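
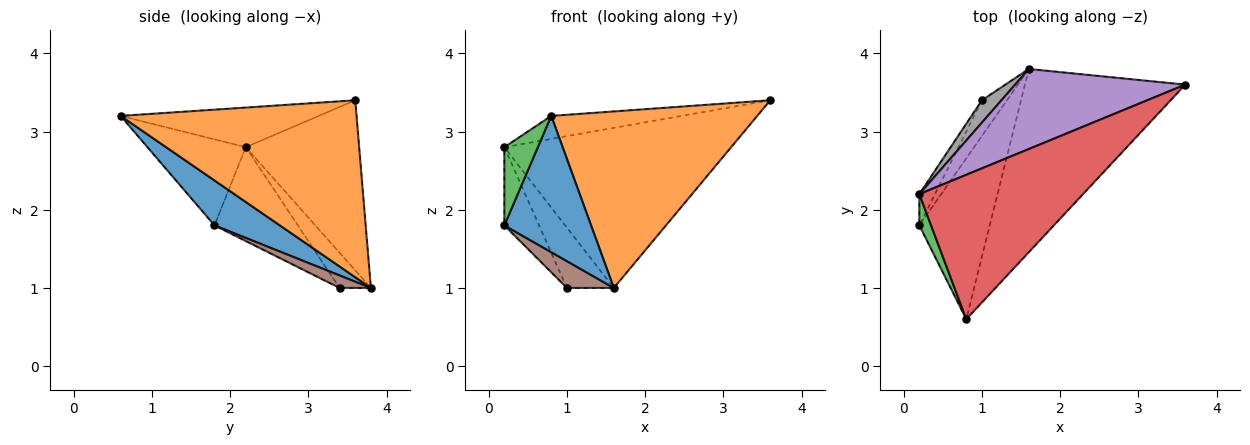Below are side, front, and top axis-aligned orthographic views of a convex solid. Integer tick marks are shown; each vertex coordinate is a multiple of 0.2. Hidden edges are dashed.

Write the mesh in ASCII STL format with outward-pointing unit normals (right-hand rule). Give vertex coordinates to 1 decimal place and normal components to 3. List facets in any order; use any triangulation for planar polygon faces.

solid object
 facet normal 0.438 -0.581 -0.686
  outer loop
   vertex 1.6 3.8 1.0
   vertex 0.8 0.6 3.2
   vertex 0.2 1.8 1.8
  endloop
 endfacet
 facet normal 0.622 -0.543 -0.564
  outer loop
   vertex 1.6 3.8 1.0
   vertex 3.6 3.6 3.4
   vertex 0.8 0.6 3.2
  endloop
 endfacet
 facet normal -0.939 -0.320 0.128
  outer loop
   vertex 0.2 2.2 2.8
   vertex 0.2 1.8 1.8
   vertex 0.8 0.6 3.2
  endloop
 endfacet
 facet normal -0.232 0.153 0.961
  outer loop
   vertex 0.2 2.2 2.8
   vertex 0.8 0.6 3.2
   vertex 3.6 3.6 3.4
  endloop
 endfacet
 facet normal -0.408 0.816 0.408
  outer loop
   vertex 0.2 2.2 2.8
   vertex 3.6 3.6 3.4
   vertex 1.6 3.8 1.0
  endloop
 endfacet
 facet normal 0.371 -0.557 -0.743
  outer loop
   vertex 1.0 3.4 1.0
   vertex 1.6 3.8 1.0
   vertex 0.2 1.8 1.8
  endloop
 endfacet
 facet normal -0.912 0.380 -0.152
  outer loop
   vertex 1.0 3.4 1.0
   vertex 0.2 1.8 1.8
   vertex 0.2 2.2 2.8
  endloop
 endfacet
 facet normal -0.530 0.795 0.295
  outer loop
   vertex 1.0 3.4 1.0
   vertex 0.2 2.2 2.8
   vertex 1.6 3.8 1.0
  endloop
 endfacet
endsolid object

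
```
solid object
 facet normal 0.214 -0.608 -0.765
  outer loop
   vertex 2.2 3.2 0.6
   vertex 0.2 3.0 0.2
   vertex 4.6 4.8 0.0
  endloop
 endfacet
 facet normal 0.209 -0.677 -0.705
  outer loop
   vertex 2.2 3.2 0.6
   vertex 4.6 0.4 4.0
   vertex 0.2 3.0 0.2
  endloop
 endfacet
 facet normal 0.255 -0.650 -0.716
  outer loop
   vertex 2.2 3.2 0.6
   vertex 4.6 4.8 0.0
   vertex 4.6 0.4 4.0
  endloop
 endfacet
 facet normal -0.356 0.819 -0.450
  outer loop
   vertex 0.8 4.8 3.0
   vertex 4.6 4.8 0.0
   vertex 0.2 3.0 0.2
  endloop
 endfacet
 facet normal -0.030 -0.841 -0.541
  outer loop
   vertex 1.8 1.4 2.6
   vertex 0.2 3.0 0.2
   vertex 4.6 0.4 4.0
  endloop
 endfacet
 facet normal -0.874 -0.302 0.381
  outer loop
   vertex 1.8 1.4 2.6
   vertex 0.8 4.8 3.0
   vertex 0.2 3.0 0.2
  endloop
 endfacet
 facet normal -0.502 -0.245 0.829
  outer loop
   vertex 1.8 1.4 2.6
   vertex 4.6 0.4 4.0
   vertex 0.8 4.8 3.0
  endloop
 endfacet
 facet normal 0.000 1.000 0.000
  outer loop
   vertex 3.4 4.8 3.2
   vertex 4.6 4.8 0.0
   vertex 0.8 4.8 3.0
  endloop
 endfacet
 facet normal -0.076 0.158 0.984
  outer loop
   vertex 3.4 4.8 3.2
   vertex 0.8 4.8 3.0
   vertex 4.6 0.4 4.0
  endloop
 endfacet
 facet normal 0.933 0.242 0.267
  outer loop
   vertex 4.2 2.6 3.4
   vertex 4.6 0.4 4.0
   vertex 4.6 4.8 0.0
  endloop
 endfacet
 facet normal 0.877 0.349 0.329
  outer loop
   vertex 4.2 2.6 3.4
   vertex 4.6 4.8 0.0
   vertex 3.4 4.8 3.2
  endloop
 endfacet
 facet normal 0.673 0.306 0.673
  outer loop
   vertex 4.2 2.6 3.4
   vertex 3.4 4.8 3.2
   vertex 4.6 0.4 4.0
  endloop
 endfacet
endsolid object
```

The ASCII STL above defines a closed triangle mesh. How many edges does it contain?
18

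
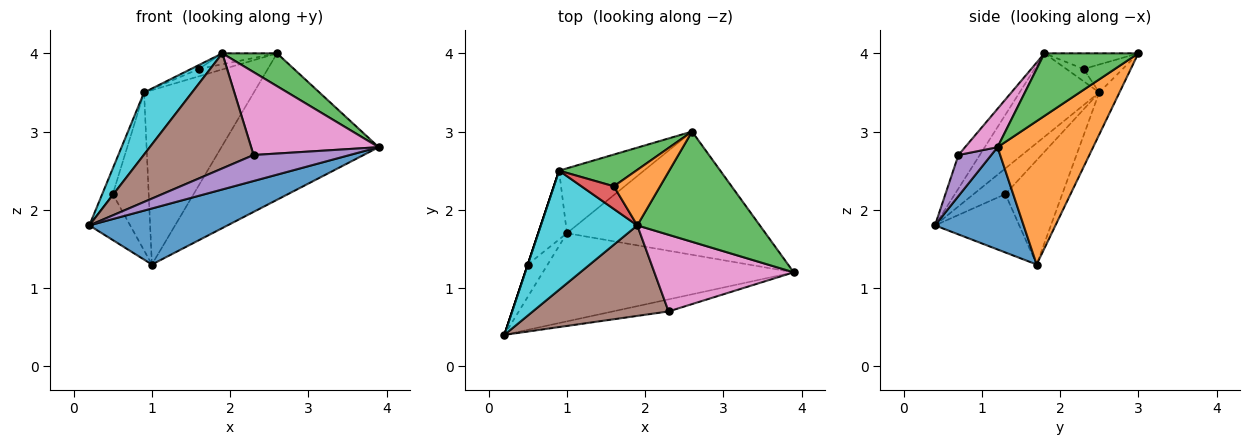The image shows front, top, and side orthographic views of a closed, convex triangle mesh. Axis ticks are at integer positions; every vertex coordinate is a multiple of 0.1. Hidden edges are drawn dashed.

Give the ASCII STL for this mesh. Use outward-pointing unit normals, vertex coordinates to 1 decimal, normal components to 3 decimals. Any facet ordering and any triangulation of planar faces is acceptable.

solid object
 facet normal 0.325 -0.507 -0.798
  outer loop
   vertex 1.0 1.7 1.3
   vertex 3.9 1.2 2.8
   vertex 0.2 0.4 1.8
  endloop
 endfacet
 facet normal 0.422 0.694 -0.584
  outer loop
   vertex 1.0 1.7 1.3
   vertex 2.6 3.0 4.0
   vertex 3.9 1.2 2.8
  endloop
 endfacet
 facet normal 0.440 -0.256 0.861
  outer loop
   vertex 1.9 1.8 4.0
   vertex 3.9 1.2 2.8
   vertex 2.6 3.0 4.0
  endloop
 endfacet
 facet normal -0.860 0.417 -0.293
  outer loop
   vertex 0.5 1.3 2.2
   vertex 1.0 1.7 1.3
   vertex 0.2 0.4 1.8
  endloop
 endfacet
 facet normal 0.296 -0.867 -0.402
  outer loop
   vertex 2.3 0.7 2.7
   vertex 0.2 0.4 1.8
   vertex 3.9 1.2 2.8
  endloop
 endfacet
 facet normal -0.151 -0.777 0.611
  outer loop
   vertex 2.3 0.7 2.7
   vertex 1.9 1.8 4.0
   vertex 0.2 0.4 1.8
  endloop
 endfacet
 facet normal 0.184 -0.722 0.667
  outer loop
   vertex 2.3 0.7 2.7
   vertex 3.9 1.2 2.8
   vertex 1.9 1.8 4.0
  endloop
 endfacet
 facet normal -0.171 0.924 -0.344
  outer loop
   vertex 0.9 2.5 3.5
   vertex 2.6 3.0 4.0
   vertex 1.0 1.7 1.3
  endloop
 endfacet
 facet normal -0.824 0.520 -0.227
  outer loop
   vertex 0.9 2.5 3.5
   vertex 1.0 1.7 1.3
   vertex 0.5 1.3 2.2
  endloop
 endfacet
 facet normal -0.609 -0.367 0.704
  outer loop
   vertex 0.9 2.5 3.5
   vertex 0.2 0.4 1.8
   vertex 1.9 1.8 4.0
  endloop
 endfacet
 facet normal -0.949 0.316 0.000
  outer loop
   vertex 0.9 2.5 3.5
   vertex 0.5 1.3 2.2
   vertex 0.2 0.4 1.8
  endloop
 endfacet
 facet normal -0.315 0.184 0.931
  outer loop
   vertex 1.6 2.3 3.8
   vertex 1.9 1.8 4.0
   vertex 2.6 3.0 4.0
  endloop
 endfacet
 facet normal -0.333 0.213 0.919
  outer loop
   vertex 1.6 2.3 3.8
   vertex 2.6 3.0 4.0
   vertex 0.9 2.5 3.5
  endloop
 endfacet
 facet normal -0.350 0.159 0.923
  outer loop
   vertex 1.6 2.3 3.8
   vertex 0.9 2.5 3.5
   vertex 1.9 1.8 4.0
  endloop
 endfacet
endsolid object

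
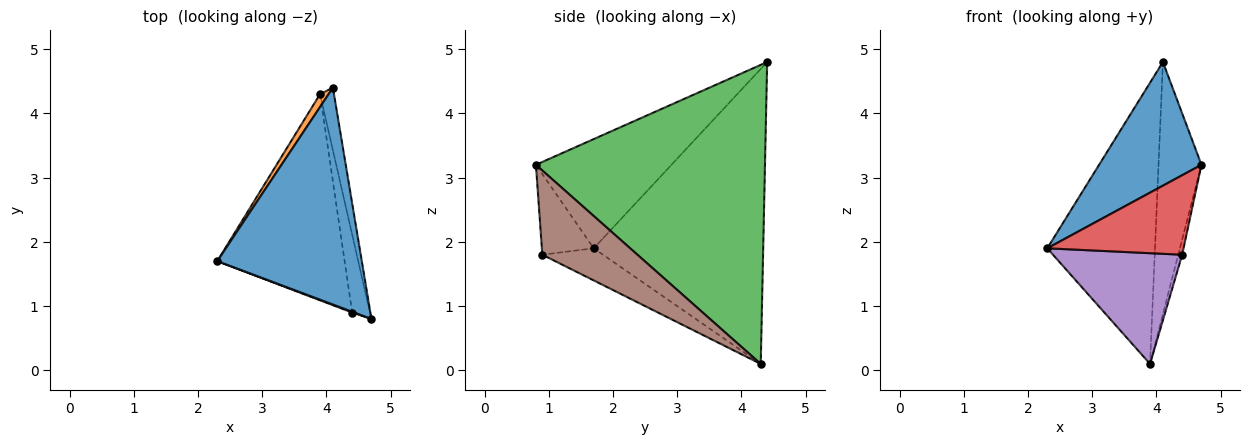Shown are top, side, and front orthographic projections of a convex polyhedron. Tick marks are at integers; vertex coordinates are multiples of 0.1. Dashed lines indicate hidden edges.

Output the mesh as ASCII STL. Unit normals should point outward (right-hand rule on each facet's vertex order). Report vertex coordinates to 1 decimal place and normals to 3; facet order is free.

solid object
 facet normal -0.549 -0.414 0.726
  outer loop
   vertex 4.1 4.4 4.8
   vertex 2.3 1.7 1.9
   vertex 4.7 0.8 3.2
  endloop
 endfacet
 facet normal -0.844 0.536 0.024
  outer loop
   vertex 3.9 4.3 0.1
   vertex 2.3 1.7 1.9
   vertex 4.1 4.4 4.8
  endloop
 endfacet
 facet normal 0.982 0.184 -0.046
  outer loop
   vertex 3.9 4.3 0.1
   vertex 4.1 4.4 4.8
   vertex 4.7 0.8 3.2
  endloop
 endfacet
 facet normal -0.356 -0.935 0.009
  outer loop
   vertex 4.4 0.9 1.8
   vertex 4.7 0.8 3.2
   vertex 2.3 1.7 1.9
  endloop
 endfacet
 facet normal -0.217 -0.462 -0.860
  outer loop
   vertex 4.4 0.9 1.8
   vertex 2.3 1.7 1.9
   vertex 3.9 4.3 0.1
  endloop
 endfacet
 facet normal 0.978 0.040 -0.207
  outer loop
   vertex 4.4 0.9 1.8
   vertex 3.9 4.3 0.1
   vertex 4.7 0.8 3.2
  endloop
 endfacet
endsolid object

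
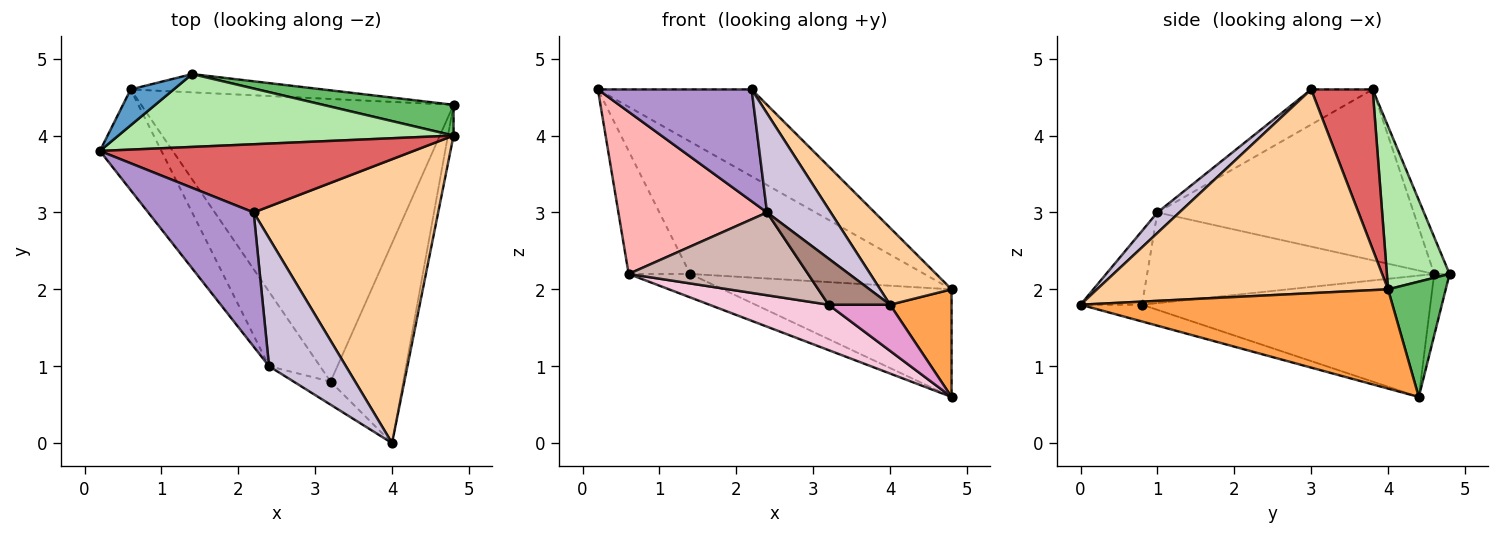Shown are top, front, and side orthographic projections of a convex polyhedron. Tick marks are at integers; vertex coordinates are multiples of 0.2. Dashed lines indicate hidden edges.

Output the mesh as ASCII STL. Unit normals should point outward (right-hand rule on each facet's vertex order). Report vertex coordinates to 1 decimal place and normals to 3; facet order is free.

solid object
 facet normal -0.233 0.933 0.272
  outer loop
   vertex 0.6 4.6 2.2
   vertex 0.2 3.8 4.6
   vertex 1.4 4.8 2.2
  endloop
 endfacet
 facet normal -0.193 0.773 -0.604
  outer loop
   vertex 0.6 4.6 2.2
   vertex 1.4 4.8 2.2
   vertex 4.8 4.4 0.6
  endloop
 endfacet
 facet normal 0.980 -0.193 -0.055
  outer loop
   vertex 4.8 4.0 2.0
   vertex 4.0 0.0 1.8
   vertex 4.8 4.4 0.6
  endloop
 endfacet
 facet normal 0.729 -0.179 0.660
  outer loop
   vertex 4.8 4.0 2.0
   vertex 2.2 3.0 4.6
   vertex 4.0 0.0 1.8
  endloop
 endfacet
 facet normal 0.236 0.934 0.267
  outer loop
   vertex 4.8 4.0 2.0
   vertex 4.8 4.4 0.6
   vertex 1.4 4.8 2.2
  endloop
 endfacet
 facet normal 0.228 0.853 0.470
  outer loop
   vertex 4.8 4.0 2.0
   vertex 1.4 4.8 2.2
   vertex 0.2 3.8 4.6
  endloop
 endfacet
 facet normal 0.300 0.750 0.589
  outer loop
   vertex 4.8 4.0 2.0
   vertex 0.2 3.8 4.6
   vertex 2.2 3.0 4.6
  endloop
 endfacet
 facet normal -0.826 -0.479 -0.297
  outer loop
   vertex 2.4 1.0 3.0
   vertex 0.2 3.8 4.6
   vertex 0.6 4.6 2.2
  endloop
 endfacet
 facet normal -0.248 -0.620 0.744
  outer loop
   vertex 2.4 1.0 3.0
   vertex 2.2 3.0 4.6
   vertex 0.2 3.8 4.6
  endloop
 endfacet
 facet normal 0.206 -0.599 0.774
  outer loop
   vertex 2.4 1.0 3.0
   vertex 4.0 0.0 1.8
   vertex 2.2 3.0 4.6
  endloop
 endfacet
 facet normal -0.667 -0.667 -0.333
  outer loop
   vertex 3.2 0.8 1.8
   vertex 4.0 0.0 1.8
   vertex 2.4 1.0 3.0
  endloop
 endfacet
 facet normal -0.765 -0.478 -0.431
  outer loop
   vertex 3.2 0.8 1.8
   vertex 2.4 1.0 3.0
   vertex 0.6 4.6 2.2
  endloop
 endfacet
 facet normal -0.219 -0.219 -0.951
  outer loop
   vertex 3.2 0.8 1.8
   vertex 4.8 4.4 0.6
   vertex 4.0 0.0 1.8
  endloop
 endfacet
 facet normal -0.358 -0.148 -0.922
  outer loop
   vertex 3.2 0.8 1.8
   vertex 0.6 4.6 2.2
   vertex 4.8 4.4 0.6
  endloop
 endfacet
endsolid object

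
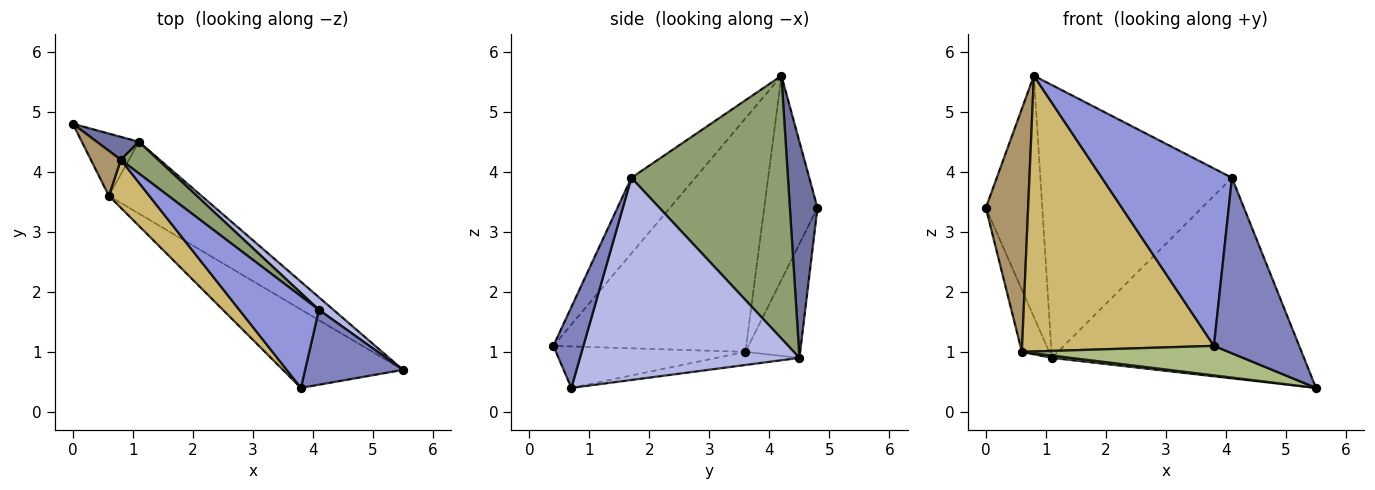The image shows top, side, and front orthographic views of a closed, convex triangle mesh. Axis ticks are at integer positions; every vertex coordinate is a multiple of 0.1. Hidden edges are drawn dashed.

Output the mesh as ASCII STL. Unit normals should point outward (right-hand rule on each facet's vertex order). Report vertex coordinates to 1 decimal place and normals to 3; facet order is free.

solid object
 facet normal 0.437 0.895 0.085
  outer loop
   vertex 1.1 4.5 0.9
   vertex 0.0 4.8 3.4
   vertex 0.8 4.2 5.6
  endloop
 endfacet
 facet normal 0.308 -0.875 0.373
  outer loop
   vertex 4.1 1.7 3.9
   vertex 3.8 0.4 1.1
   vertex 5.5 0.7 0.4
  endloop
 endfacet
 facet normal -0.400 -0.814 0.421
  outer loop
   vertex 4.1 1.7 3.9
   vertex 0.8 4.2 5.6
   vertex 3.8 0.4 1.1
  endloop
 endfacet
 facet normal 0.656 0.753 0.047
  outer loop
   vertex 4.1 1.7 3.9
   vertex 5.5 0.7 0.4
   vertex 1.1 4.5 0.9
  endloop
 endfacet
 facet normal 0.630 0.771 0.089
  outer loop
   vertex 4.1 1.7 3.9
   vertex 1.1 4.5 0.9
   vertex 0.8 4.2 5.6
  endloop
 endfacet
 facet normal -0.308 -0.335 -0.891
  outer loop
   vertex 0.6 3.6 1.0
   vertex 5.5 0.7 0.4
   vertex 3.8 0.4 1.1
  endloop
 endfacet
 facet normal -0.140 -0.032 -0.990
  outer loop
   vertex 0.6 3.6 1.0
   vertex 1.1 4.5 0.9
   vertex 5.5 0.7 0.4
  endloop
 endfacet
 facet normal -0.816 0.408 -0.408
  outer loop
   vertex 0.6 3.6 1.0
   vertex 0.0 4.8 3.4
   vertex 1.1 4.5 0.9
  endloop
 endfacet
 facet normal -0.778 -0.618 0.114
  outer loop
   vertex 0.6 3.6 1.0
   vertex 0.8 4.2 5.6
   vertex 0.0 4.8 3.4
  endloop
 endfacet
 facet normal -0.704 -0.700 0.122
  outer loop
   vertex 0.6 3.6 1.0
   vertex 3.8 0.4 1.1
   vertex 0.8 4.2 5.6
  endloop
 endfacet
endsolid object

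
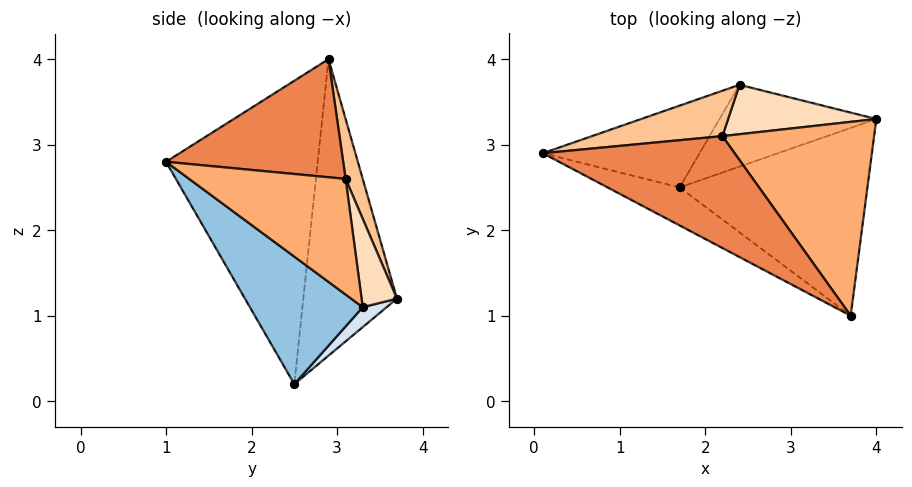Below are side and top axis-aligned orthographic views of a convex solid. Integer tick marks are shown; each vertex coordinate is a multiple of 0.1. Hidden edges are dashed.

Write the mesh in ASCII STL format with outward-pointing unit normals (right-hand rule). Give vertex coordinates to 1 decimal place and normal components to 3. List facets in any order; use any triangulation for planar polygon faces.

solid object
 facet normal -0.494 -0.862 -0.117
  outer loop
   vertex 1.7 2.5 0.2
   vertex 3.7 1.0 2.8
   vertex 0.1 2.9 4.0
  endloop
 endfacet
 facet normal 0.464 -0.565 -0.683
  outer loop
   vertex 1.7 2.5 0.2
   vertex 4.0 3.3 1.1
   vertex 3.7 1.0 2.8
  endloop
 endfacet
 facet normal -0.655 0.671 -0.347
  outer loop
   vertex 2.4 3.7 1.2
   vertex 1.7 2.5 0.2
   vertex 0.1 2.9 4.0
  endloop
 endfacet
 facet normal 0.101 0.602 -0.792
  outer loop
   vertex 2.4 3.7 1.2
   vertex 4.0 3.3 1.1
   vertex 1.7 2.5 0.2
  endloop
 endfacet
 facet normal 0.477 0.415 0.775
  outer loop
   vertex 2.2 3.1 2.6
   vertex 0.1 2.9 4.0
   vertex 3.7 1.0 2.8
  endloop
 endfacet
 facet normal 0.540 0.453 0.709
  outer loop
   vertex 2.2 3.1 2.6
   vertex 3.7 1.0 2.8
   vertex 4.0 3.3 1.1
  endloop
 endfacet
 facet normal 0.188 0.893 0.409
  outer loop
   vertex 2.2 3.1 2.6
   vertex 2.4 3.7 1.2
   vertex 0.1 2.9 4.0
  endloop
 endfacet
 facet normal 0.245 0.878 0.411
  outer loop
   vertex 2.2 3.1 2.6
   vertex 4.0 3.3 1.1
   vertex 2.4 3.7 1.2
  endloop
 endfacet
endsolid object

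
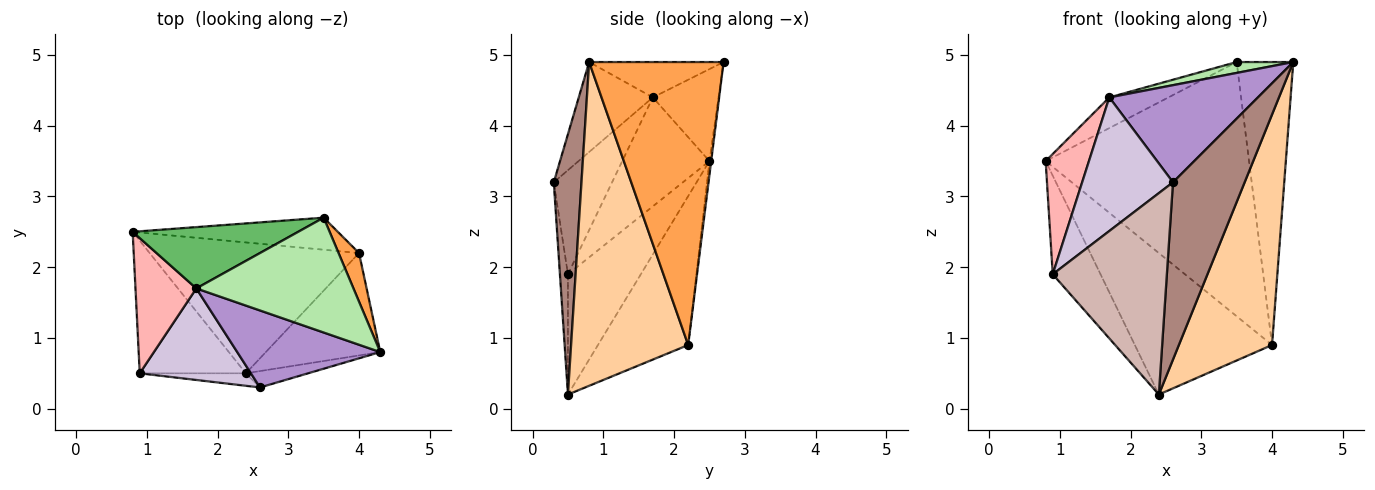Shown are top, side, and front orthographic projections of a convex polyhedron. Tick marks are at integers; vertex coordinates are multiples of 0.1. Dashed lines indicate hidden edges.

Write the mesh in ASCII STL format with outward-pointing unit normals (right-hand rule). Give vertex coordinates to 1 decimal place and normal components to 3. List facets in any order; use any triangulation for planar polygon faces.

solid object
 facet normal -0.009 0.992 -0.125
  outer loop
   vertex 4.0 2.2 0.9
   vertex 0.8 2.5 3.5
   vertex 3.5 2.7 4.9
  endloop
 endfacet
 facet normal -0.435 0.661 -0.611
  outer loop
   vertex 4.0 2.2 0.9
   vertex 2.4 0.5 0.2
   vertex 0.8 2.5 3.5
  endloop
 endfacet
 facet normal 0.920 0.387 0.067
  outer loop
   vertex 4.0 2.2 0.9
   vertex 3.5 2.7 4.9
   vertex 4.3 0.8 4.9
  endloop
 endfacet
 facet normal 0.754 -0.600 -0.267
  outer loop
   vertex 4.0 2.2 0.9
   vertex 4.3 0.8 4.9
   vertex 2.4 0.5 0.2
  endloop
 endfacet
 facet normal -0.445 0.400 0.801
  outer loop
   vertex 1.7 1.7 4.4
   vertex 3.5 2.7 4.9
   vertex 0.8 2.5 3.5
  endloop
 endfacet
 facet normal -0.219 -0.092 0.971
  outer loop
   vertex 1.7 1.7 4.4
   vertex 4.3 0.8 4.9
   vertex 3.5 2.7 4.9
  endloop
 endfacet
 facet normal -0.673 0.441 -0.594
  outer loop
   vertex 0.9 0.5 1.9
   vertex 0.8 2.5 3.5
   vertex 2.4 0.5 0.2
  endloop
 endfacet
 facet normal -0.801 -0.398 0.447
  outer loop
   vertex 0.9 0.5 1.9
   vertex 1.7 1.7 4.4
   vertex 0.8 2.5 3.5
  endloop
 endfacet
 facet normal -0.364 -0.730 0.579
  outer loop
   vertex 2.6 0.3 3.2
   vertex 4.3 0.8 4.9
   vertex 1.7 1.7 4.4
  endloop
 endfacet
 facet normal -0.468 -0.729 0.500
  outer loop
   vertex 2.6 0.3 3.2
   vertex 1.7 1.7 4.4
   vertex 0.9 0.5 1.9
  endloop
 endfacet
 facet normal 0.359 -0.929 -0.086
  outer loop
   vertex 2.6 0.3 3.2
   vertex 2.4 0.5 0.2
   vertex 4.3 0.8 4.9
  endloop
 endfacet
 facet normal -0.070 -0.996 -0.062
  outer loop
   vertex 2.6 0.3 3.2
   vertex 0.9 0.5 1.9
   vertex 2.4 0.5 0.2
  endloop
 endfacet
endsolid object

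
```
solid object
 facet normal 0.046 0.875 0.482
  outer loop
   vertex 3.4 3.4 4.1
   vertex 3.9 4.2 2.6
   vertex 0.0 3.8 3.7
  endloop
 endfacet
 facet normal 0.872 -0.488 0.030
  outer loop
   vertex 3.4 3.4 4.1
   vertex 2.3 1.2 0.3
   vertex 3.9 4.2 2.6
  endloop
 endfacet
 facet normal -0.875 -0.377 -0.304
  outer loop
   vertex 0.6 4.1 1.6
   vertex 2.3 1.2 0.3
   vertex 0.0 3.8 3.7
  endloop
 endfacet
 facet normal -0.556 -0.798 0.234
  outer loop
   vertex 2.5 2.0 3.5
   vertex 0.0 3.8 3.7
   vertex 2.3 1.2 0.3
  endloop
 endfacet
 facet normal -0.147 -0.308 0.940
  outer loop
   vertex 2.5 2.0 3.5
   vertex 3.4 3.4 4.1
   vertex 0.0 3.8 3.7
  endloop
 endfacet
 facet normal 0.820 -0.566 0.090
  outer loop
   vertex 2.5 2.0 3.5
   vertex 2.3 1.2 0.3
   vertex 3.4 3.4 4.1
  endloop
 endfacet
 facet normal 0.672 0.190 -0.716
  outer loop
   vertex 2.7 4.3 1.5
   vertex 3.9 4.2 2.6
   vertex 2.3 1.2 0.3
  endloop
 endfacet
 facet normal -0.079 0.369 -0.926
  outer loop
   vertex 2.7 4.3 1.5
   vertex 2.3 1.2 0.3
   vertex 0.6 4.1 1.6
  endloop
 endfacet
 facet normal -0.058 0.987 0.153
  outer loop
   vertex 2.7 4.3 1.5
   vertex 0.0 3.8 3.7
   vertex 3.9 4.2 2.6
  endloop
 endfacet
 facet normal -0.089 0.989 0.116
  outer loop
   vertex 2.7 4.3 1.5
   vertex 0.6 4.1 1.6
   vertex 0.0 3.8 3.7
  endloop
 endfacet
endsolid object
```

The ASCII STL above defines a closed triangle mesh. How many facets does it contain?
10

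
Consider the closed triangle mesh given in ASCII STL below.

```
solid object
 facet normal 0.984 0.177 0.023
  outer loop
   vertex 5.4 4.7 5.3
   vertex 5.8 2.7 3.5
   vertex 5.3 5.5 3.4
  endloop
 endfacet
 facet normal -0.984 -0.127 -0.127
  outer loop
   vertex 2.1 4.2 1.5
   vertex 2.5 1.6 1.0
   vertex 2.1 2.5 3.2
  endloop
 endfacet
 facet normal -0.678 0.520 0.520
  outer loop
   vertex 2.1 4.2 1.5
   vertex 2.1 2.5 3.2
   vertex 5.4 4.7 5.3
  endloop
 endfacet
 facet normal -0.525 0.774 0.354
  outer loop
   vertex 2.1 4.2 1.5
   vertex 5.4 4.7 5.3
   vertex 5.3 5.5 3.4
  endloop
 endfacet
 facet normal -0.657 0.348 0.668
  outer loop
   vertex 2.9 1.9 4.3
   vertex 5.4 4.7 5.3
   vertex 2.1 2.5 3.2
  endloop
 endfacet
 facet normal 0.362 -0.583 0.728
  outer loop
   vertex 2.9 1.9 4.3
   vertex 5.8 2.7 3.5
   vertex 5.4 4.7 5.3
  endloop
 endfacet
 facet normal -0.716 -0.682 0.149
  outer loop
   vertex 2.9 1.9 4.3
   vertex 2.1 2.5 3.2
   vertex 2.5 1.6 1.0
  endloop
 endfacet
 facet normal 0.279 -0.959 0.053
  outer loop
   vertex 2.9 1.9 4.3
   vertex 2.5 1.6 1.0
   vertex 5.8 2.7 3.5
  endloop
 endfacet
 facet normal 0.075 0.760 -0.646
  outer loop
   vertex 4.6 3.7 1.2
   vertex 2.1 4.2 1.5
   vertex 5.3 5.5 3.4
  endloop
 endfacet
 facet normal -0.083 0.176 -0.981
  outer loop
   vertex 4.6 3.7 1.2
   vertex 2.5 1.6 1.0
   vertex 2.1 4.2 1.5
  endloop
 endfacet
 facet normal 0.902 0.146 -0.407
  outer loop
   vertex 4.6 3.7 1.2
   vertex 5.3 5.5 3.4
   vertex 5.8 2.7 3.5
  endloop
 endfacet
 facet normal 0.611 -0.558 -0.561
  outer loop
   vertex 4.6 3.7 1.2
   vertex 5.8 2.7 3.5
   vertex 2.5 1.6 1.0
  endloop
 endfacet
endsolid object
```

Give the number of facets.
12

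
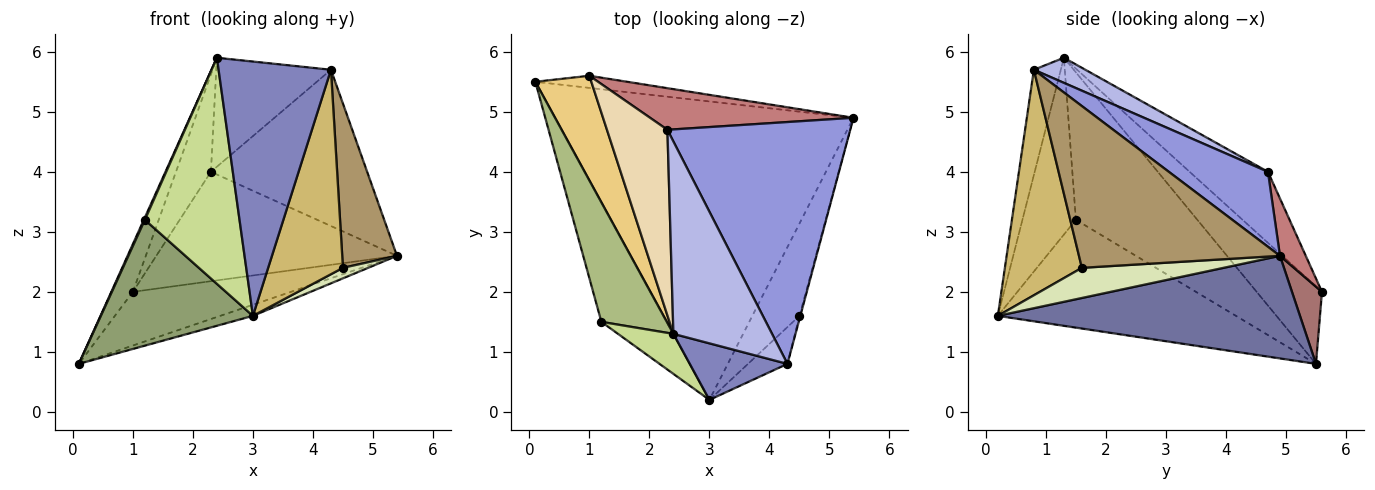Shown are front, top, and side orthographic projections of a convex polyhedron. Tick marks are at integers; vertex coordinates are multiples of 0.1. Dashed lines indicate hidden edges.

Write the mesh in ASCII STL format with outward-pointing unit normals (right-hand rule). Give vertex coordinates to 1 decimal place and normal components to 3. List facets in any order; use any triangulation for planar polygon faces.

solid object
 facet normal 0.325 0.035 -0.945
  outer loop
   vertex 3.0 0.2 1.6
   vertex 0.1 5.5 0.8
   vertex 5.4 4.9 2.6
  endloop
 endfacet
 facet normal -0.228 -0.950 0.211
  outer loop
   vertex 4.3 0.8 5.7
   vertex 2.4 1.3 5.9
   vertex 3.0 0.2 1.6
  endloop
 endfacet
 facet normal 0.326 0.513 0.794
  outer loop
   vertex 2.3 4.7 4.0
   vertex 4.3 0.8 5.7
   vertex 5.4 4.9 2.6
  endloop
 endfacet
 facet normal 0.216 0.481 0.850
  outer loop
   vertex 2.3 4.7 4.0
   vertex 2.4 1.3 5.9
   vertex 4.3 0.8 5.7
  endloop
 endfacet
 facet normal -0.751 -0.479 -0.455
  outer loop
   vertex 1.2 1.5 3.2
   vertex 0.1 5.5 0.8
   vertex 3.0 0.2 1.6
  endloop
 endfacet
 facet normal -0.914 -0.008 0.406
  outer loop
   vertex 1.2 1.5 3.2
   vertex 2.4 1.3 5.9
   vertex 0.1 5.5 0.8
  endloop
 endfacet
 facet normal -0.486 -0.861 0.152
  outer loop
   vertex 1.2 1.5 3.2
   vertex 3.0 0.2 1.6
   vertex 2.4 1.3 5.9
  endloop
 endfacet
 facet normal 0.536 -0.095 -0.839
  outer loop
   vertex 4.5 1.6 2.4
   vertex 3.0 0.2 1.6
   vertex 5.4 4.9 2.6
  endloop
 endfacet
 facet normal 0.965 -0.263 -0.005
  outer loop
   vertex 4.5 1.6 2.4
   vertex 5.4 4.9 2.6
   vertex 4.3 0.8 5.7
  endloop
 endfacet
 facet normal 0.712 -0.691 -0.124
  outer loop
   vertex 4.5 1.6 2.4
   vertex 4.3 0.8 5.7
   vertex 3.0 0.2 1.6
  endloop
 endfacet
 facet normal -0.783 0.258 0.566
  outer loop
   vertex 1.0 5.6 2.0
   vertex 0.1 5.5 0.8
   vertex 2.4 1.3 5.9
  endloop
 endfacet
 facet normal -0.721 0.322 0.614
  outer loop
   vertex 1.0 5.6 2.0
   vertex 2.4 1.3 5.9
   vertex 2.3 4.7 4.0
  endloop
 endfacet
 facet normal 0.182 0.959 -0.217
  outer loop
   vertex 1.0 5.6 2.0
   vertex 5.4 4.9 2.6
   vertex 0.1 5.5 0.8
  endloop
 endfacet
 facet normal 0.100 0.930 0.354
  outer loop
   vertex 1.0 5.6 2.0
   vertex 2.3 4.7 4.0
   vertex 5.4 4.9 2.6
  endloop
 endfacet
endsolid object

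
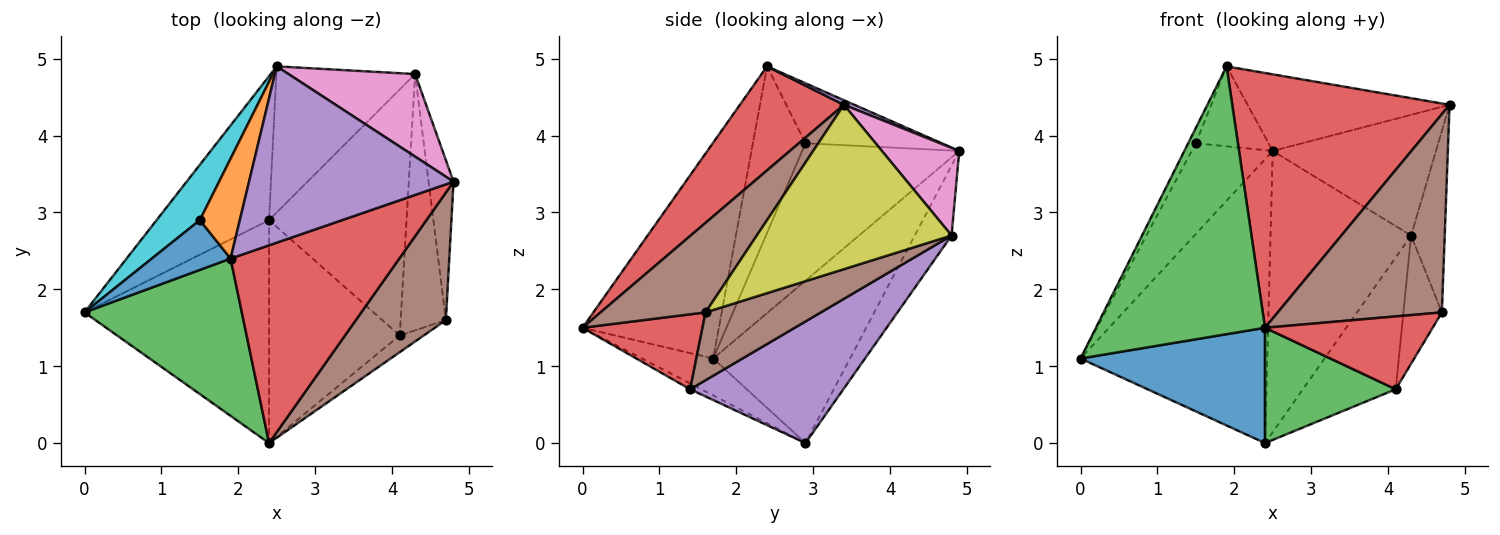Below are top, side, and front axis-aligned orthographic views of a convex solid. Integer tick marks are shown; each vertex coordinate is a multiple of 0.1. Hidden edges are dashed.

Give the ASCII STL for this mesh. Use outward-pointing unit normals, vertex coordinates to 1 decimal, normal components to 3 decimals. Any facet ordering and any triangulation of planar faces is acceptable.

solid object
 facet normal -0.175 -0.452 -0.875
  outer loop
   vertex 2.4 2.9 0.0
   vertex 2.4 0.0 1.5
   vertex 0.0 1.7 1.1
  endloop
 endfacet
 facet normal -0.547 0.747 -0.379
  outer loop
   vertex 2.5 4.9 3.8
   vertex 2.4 2.9 0.0
   vertex 0.0 1.7 1.1
  endloop
 endfacet
 facet normal -0.571 -0.708 0.416
  outer loop
   vertex 1.9 2.4 4.9
   vertex 0.0 1.7 1.1
   vertex 2.4 0.0 1.5
  endloop
 endfacet
 facet normal 0.354 -0.739 0.574
  outer loop
   vertex 1.9 2.4 4.9
   vertex 2.4 0.0 1.5
   vertex 4.8 3.4 4.4
  endloop
 endfacet
 facet normal 0.021 0.398 0.917
  outer loop
   vertex 1.9 2.4 4.9
   vertex 4.8 3.4 4.4
   vertex 2.5 4.9 3.8
  endloop
 endfacet
 facet normal 0.474 -0.741 0.476
  outer loop
   vertex 4.7 1.6 1.7
   vertex 4.8 3.4 4.4
   vertex 2.4 0.0 1.5
  endloop
 endfacet
 facet normal 0.364 0.769 0.526
  outer loop
   vertex 4.3 4.8 2.7
   vertex 2.5 4.9 3.8
   vertex 4.8 3.4 4.4
  endloop
 endfacet
 facet normal -0.226 0.864 -0.449
  outer loop
   vertex 4.3 4.8 2.7
   vertex 2.4 2.9 0.0
   vertex 2.5 4.9 3.8
  endloop
 endfacet
 facet normal 0.975 0.168 -0.148
  outer loop
   vertex 4.3 4.8 2.7
   vertex 4.8 3.4 4.4
   vertex 4.7 1.6 1.7
  endloop
 endfacet
 facet normal -0.856 0.441 0.269
  outer loop
   vertex 1.5 2.9 3.9
   vertex 2.5 4.9 3.8
   vertex 0.0 1.7 1.1
  endloop
 endfacet
 facet normal -0.896 0.131 0.424
  outer loop
   vertex 1.5 2.9 3.9
   vertex 0.0 1.7 1.1
   vertex 1.9 2.4 4.9
  endloop
 endfacet
 facet normal -0.761 0.406 0.507
  outer loop
   vertex 1.5 2.9 3.9
   vertex 1.9 2.4 4.9
   vertex 2.5 4.9 3.8
  endloop
 endfacet
 facet normal -0.040 -0.459 -0.888
  outer loop
   vertex 4.1 1.4 0.7
   vertex 2.4 0.0 1.5
   vertex 2.4 2.9 0.0
  endloop
 endfacet
 facet normal 0.572 -0.799 -0.183
  outer loop
   vertex 4.1 1.4 0.7
   vertex 4.7 1.6 1.7
   vertex 2.4 0.0 1.5
  endloop
 endfacet
 facet normal 0.615 0.373 -0.695
  outer loop
   vertex 4.1 1.4 0.7
   vertex 2.4 2.9 0.0
   vertex 4.3 4.8 2.7
  endloop
 endfacet
 facet normal 0.802 0.267 -0.535
  outer loop
   vertex 4.1 1.4 0.7
   vertex 4.3 4.8 2.7
   vertex 4.7 1.6 1.7
  endloop
 endfacet
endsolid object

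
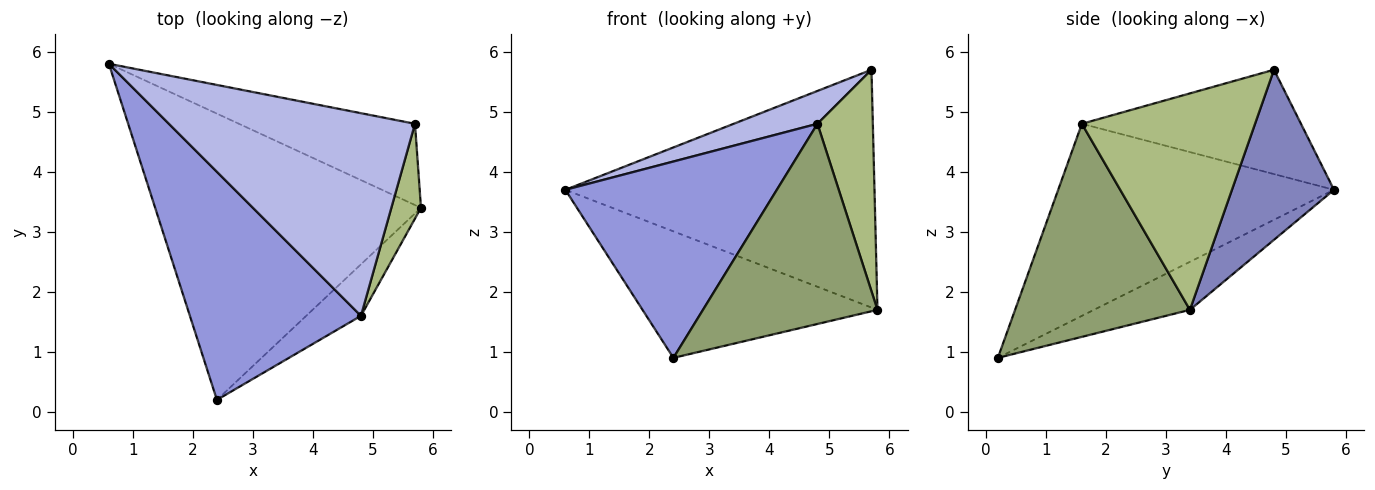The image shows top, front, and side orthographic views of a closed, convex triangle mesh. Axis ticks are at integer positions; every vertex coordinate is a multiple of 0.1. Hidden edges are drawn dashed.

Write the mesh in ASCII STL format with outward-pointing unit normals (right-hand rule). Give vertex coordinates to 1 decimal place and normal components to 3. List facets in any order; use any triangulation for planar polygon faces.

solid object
 facet normal -0.163 0.399 -0.902
  outer loop
   vertex 2.4 0.2 0.9
   vertex 0.6 5.8 3.7
   vertex 5.8 3.4 1.7
  endloop
 endfacet
 facet normal 0.298 0.903 -0.309
  outer loop
   vertex 5.7 4.8 5.7
   vertex 5.8 3.4 1.7
   vertex 0.6 5.8 3.7
  endloop
 endfacet
 facet normal -0.648 -0.497 0.577
  outer loop
   vertex 4.8 1.6 4.8
   vertex 0.6 5.8 3.7
   vertex 2.4 0.2 0.9
  endloop
 endfacet
 facet normal -0.386 -0.148 0.911
  outer loop
   vertex 4.8 1.6 4.8
   vertex 5.7 4.8 5.7
   vertex 0.6 5.8 3.7
  endloop
 endfacet
 facet normal 0.696 -0.695 -0.179
  outer loop
   vertex 4.8 1.6 4.8
   vertex 2.4 0.2 0.9
   vertex 5.8 3.4 1.7
  endloop
 endfacet
 facet normal 0.944 -0.302 0.129
  outer loop
   vertex 4.8 1.6 4.8
   vertex 5.8 3.4 1.7
   vertex 5.7 4.8 5.7
  endloop
 endfacet
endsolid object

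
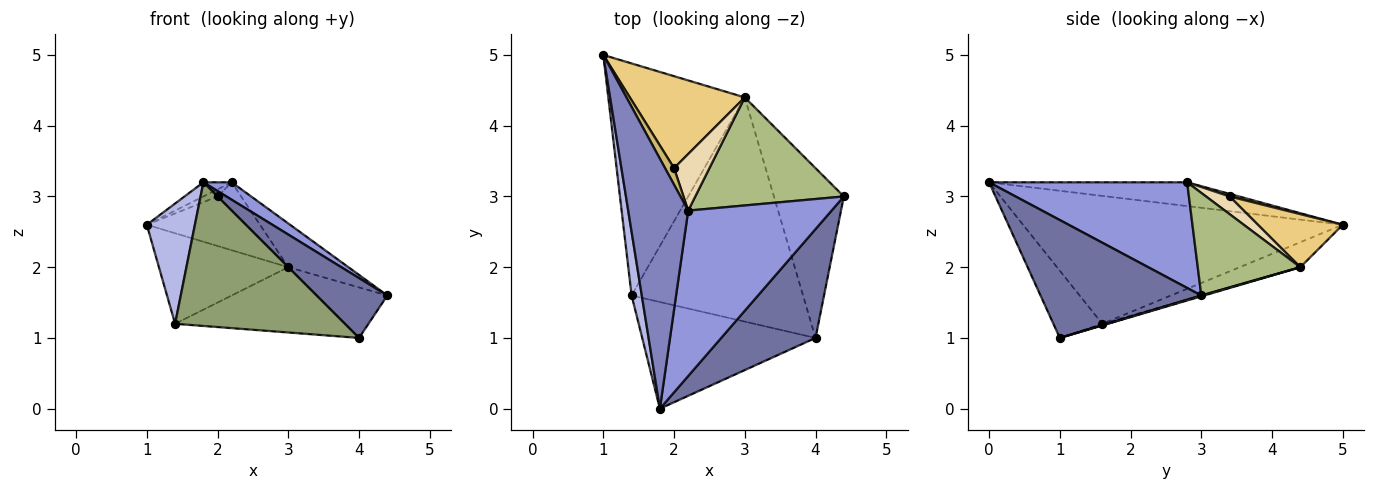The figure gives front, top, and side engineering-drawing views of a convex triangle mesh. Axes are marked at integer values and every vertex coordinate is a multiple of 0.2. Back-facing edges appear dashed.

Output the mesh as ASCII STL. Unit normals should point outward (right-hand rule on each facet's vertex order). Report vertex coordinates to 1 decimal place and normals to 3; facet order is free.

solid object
 facet normal 0.738 -0.325 0.591
  outer loop
   vertex 4.0 1.0 1.0
   vertex 4.4 3.0 1.6
   vertex 1.8 0.0 3.2
  endloop
 endfacet
 facet normal -0.368 0.053 0.928
  outer loop
   vertex 2.2 2.8 3.2
   vertex 1.0 5.0 2.6
   vertex 1.8 0.0 3.2
  endloop
 endfacet
 facet normal 0.591 -0.084 0.802
  outer loop
   vertex 2.2 2.8 3.2
   vertex 1.8 0.0 3.2
   vertex 4.4 3.0 1.6
  endloop
 endfacet
 facet normal -0.986 -0.148 0.079
  outer loop
   vertex 1.4 1.6 1.2
   vertex 1.8 0.0 3.2
   vertex 1.0 5.0 2.6
  endloop
 endfacet
 facet normal -0.225 -0.782 -0.581
  outer loop
   vertex 1.4 1.6 1.2
   vertex 4.0 1.0 1.0
   vertex 1.8 0.0 3.2
  endloop
 endfacet
 facet normal 0.539 0.316 0.781
  outer loop
   vertex 3.0 4.4 2.0
   vertex 2.2 2.8 3.2
   vertex 4.4 3.0 1.6
  endloop
 endfacet
 facet normal -0.168 0.358 -0.918
  outer loop
   vertex 3.0 4.4 2.0
   vertex 1.4 1.6 1.2
   vertex 1.0 5.0 2.6
  endloop
 endfacet
 facet normal 0.011 0.285 -0.958
  outer loop
   vertex 3.0 4.4 2.0
   vertex 4.4 3.0 1.6
   vertex 4.0 1.0 1.0
  endloop
 endfacet
 facet normal -0.009 0.280 -0.960
  outer loop
   vertex 3.0 4.4 2.0
   vertex 4.0 1.0 1.0
   vertex 1.4 1.6 1.2
  endloop
 endfacet
 facet normal 0.254 0.381 0.889
  outer loop
   vertex 2.0 3.4 3.0
   vertex 1.0 5.0 2.6
   vertex 2.2 2.8 3.2
  endloop
 endfacet
 facet normal 0.376 0.439 0.816
  outer loop
   vertex 2.0 3.4 3.0
   vertex 3.0 4.4 2.0
   vertex 1.0 5.0 2.6
  endloop
 endfacet
 facet normal 0.408 0.408 0.816
  outer loop
   vertex 2.0 3.4 3.0
   vertex 2.2 2.8 3.2
   vertex 3.0 4.4 2.0
  endloop
 endfacet
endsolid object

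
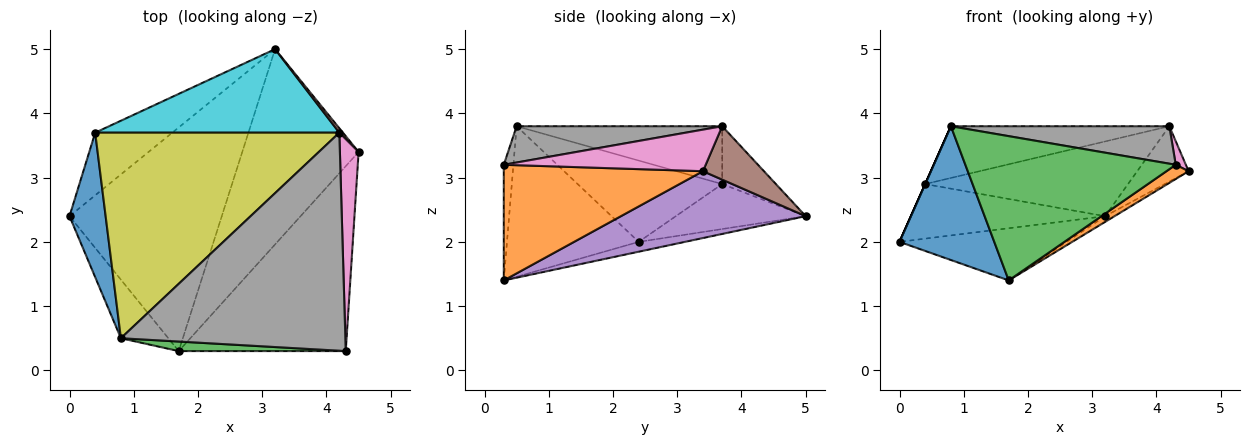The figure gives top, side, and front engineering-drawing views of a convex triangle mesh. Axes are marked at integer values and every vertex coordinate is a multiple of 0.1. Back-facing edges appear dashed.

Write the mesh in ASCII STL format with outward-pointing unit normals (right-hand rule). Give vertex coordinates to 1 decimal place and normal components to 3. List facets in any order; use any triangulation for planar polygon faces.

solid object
 facet normal -0.786 -0.566 -0.248
  outer loop
   vertex 0.8 0.5 3.8
   vertex 0.0 2.4 2.0
   vertex 1.7 0.3 1.4
  endloop
 endfacet
 facet normal 0.568 -0.063 -0.821
  outer loop
   vertex 4.3 0.3 3.2
   vertex 1.7 0.3 1.4
   vertex 4.5 3.4 3.1
  endloop
 endfacet
 facet normal -0.046 -0.997 0.066
  outer loop
   vertex 4.3 0.3 3.2
   vertex 0.8 0.5 3.8
   vertex 1.7 0.3 1.4
  endloop
 endfacet
 facet normal -0.063 0.227 -0.972
  outer loop
   vertex 3.2 5.0 2.4
   vertex 1.7 0.3 1.4
   vertex 0.0 2.4 2.0
  endloop
 endfacet
 facet normal 0.498 0.025 -0.867
  outer loop
   vertex 3.2 5.0 2.4
   vertex 4.5 3.4 3.1
   vertex 1.7 0.3 1.4
  endloop
 endfacet
 facet normal 0.764 0.643 0.052
  outer loop
   vertex 4.2 3.7 3.8
   vertex 4.5 3.4 3.1
   vertex 3.2 5.0 2.4
  endloop
 endfacet
 facet normal 0.911 -0.046 0.410
  outer loop
   vertex 4.2 3.7 3.8
   vertex 4.3 0.3 3.2
   vertex 4.5 3.4 3.1
  endloop
 endfacet
 facet normal 0.157 -0.167 0.973
  outer loop
   vertex 4.2 3.7 3.8
   vertex 0.8 0.5 3.8
   vertex 4.3 0.3 3.2
  endloop
 endfacet
 facet normal -0.224 0.238 0.945
  outer loop
   vertex 0.4 3.7 2.9
   vertex 0.8 0.5 3.8
   vertex 4.2 3.7 3.8
  endloop
 endfacet
 facet normal -0.174 0.657 0.734
  outer loop
   vertex 0.4 3.7 2.9
   vertex 4.2 3.7 3.8
   vertex 3.2 5.0 2.4
  endloop
 endfacet
 facet normal -0.914 0.000 0.406
  outer loop
   vertex 0.4 3.7 2.9
   vertex 0.0 2.4 2.0
   vertex 0.8 0.5 3.8
  endloop
 endfacet
 facet normal -0.403 0.602 -0.690
  outer loop
   vertex 0.4 3.7 2.9
   vertex 3.2 5.0 2.4
   vertex 0.0 2.4 2.0
  endloop
 endfacet
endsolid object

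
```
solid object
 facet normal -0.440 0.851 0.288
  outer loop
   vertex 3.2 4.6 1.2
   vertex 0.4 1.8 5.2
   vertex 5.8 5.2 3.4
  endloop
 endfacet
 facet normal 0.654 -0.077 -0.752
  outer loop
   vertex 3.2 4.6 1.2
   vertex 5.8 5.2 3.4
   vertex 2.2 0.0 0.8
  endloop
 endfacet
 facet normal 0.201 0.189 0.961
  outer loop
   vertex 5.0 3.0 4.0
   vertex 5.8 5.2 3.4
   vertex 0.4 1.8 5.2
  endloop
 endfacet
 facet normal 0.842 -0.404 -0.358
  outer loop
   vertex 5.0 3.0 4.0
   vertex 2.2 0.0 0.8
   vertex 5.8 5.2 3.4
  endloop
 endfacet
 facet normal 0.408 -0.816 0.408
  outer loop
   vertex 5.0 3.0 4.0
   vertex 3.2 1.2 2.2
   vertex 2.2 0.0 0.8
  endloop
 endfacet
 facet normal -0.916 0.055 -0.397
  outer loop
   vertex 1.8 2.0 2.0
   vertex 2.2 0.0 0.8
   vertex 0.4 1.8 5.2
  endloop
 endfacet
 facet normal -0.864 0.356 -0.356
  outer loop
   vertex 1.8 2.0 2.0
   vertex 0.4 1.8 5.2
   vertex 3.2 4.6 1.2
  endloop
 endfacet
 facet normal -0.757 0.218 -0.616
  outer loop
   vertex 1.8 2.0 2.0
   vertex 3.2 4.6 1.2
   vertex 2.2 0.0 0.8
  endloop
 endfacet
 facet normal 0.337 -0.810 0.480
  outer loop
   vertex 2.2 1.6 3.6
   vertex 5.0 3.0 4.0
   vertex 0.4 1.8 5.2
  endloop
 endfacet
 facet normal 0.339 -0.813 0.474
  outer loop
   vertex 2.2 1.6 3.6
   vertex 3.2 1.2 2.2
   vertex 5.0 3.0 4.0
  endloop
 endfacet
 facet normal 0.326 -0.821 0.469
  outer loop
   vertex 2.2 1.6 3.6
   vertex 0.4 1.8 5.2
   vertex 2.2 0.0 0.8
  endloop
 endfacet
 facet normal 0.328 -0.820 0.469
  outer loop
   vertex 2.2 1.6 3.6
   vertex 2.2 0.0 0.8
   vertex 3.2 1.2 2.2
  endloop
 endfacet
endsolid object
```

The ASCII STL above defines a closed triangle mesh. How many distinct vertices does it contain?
8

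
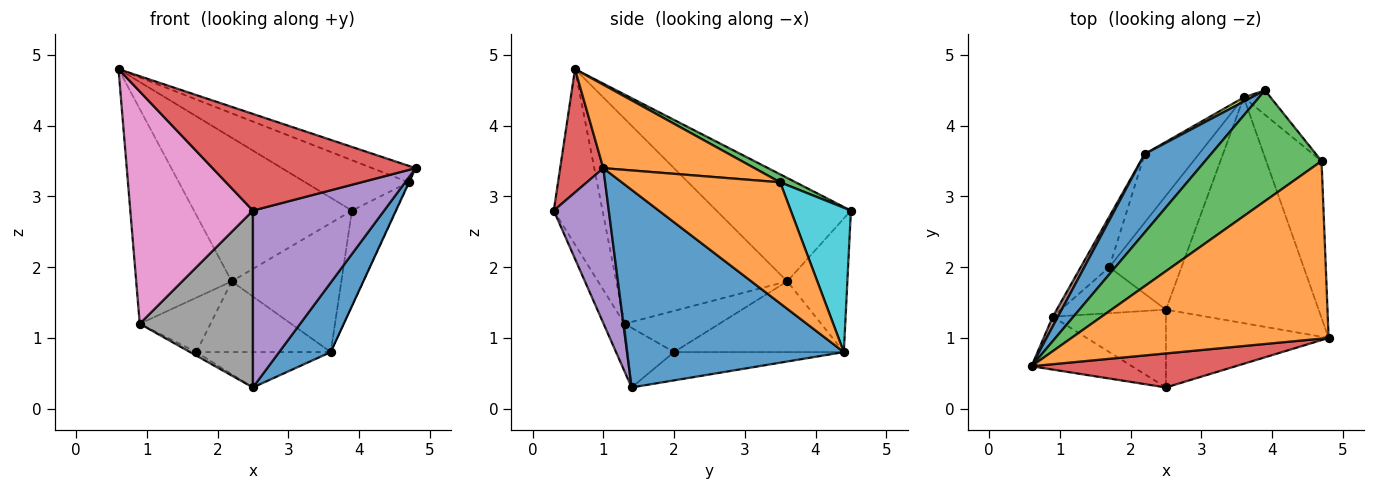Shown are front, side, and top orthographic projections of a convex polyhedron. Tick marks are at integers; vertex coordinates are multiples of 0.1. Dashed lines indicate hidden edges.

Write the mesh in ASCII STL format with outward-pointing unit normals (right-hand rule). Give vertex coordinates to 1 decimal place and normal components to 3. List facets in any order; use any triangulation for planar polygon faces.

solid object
 facet normal -0.598 0.703 0.384
  outer loop
   vertex 2.2 3.6 1.8
   vertex 0.6 0.6 4.8
   vertex 3.9 4.5 2.8
  endloop
 endfacet
 facet normal 0.307 0.088 0.947
  outer loop
   vertex 4.7 3.5 3.2
   vertex 0.6 0.6 4.8
   vertex 4.8 1.0 3.4
  endloop
 endfacet
 facet normal 0.062 0.413 0.909
  outer loop
   vertex 4.7 3.5 3.2
   vertex 3.9 4.5 2.8
   vertex 0.6 0.6 4.8
  endloop
 endfacet
 facet normal 0.197 -0.925 0.325
  outer loop
   vertex 2.5 0.3 2.8
   vertex 4.8 1.0 3.4
   vertex 0.6 0.6 4.8
  endloop
 endfacet
 facet normal 0.358 -0.855 -0.376
  outer loop
   vertex 2.5 0.3 2.8
   vertex 2.5 1.4 0.3
   vertex 4.8 1.0 3.4
  endloop
 endfacet
 facet normal -0.873 0.488 0.022
  outer loop
   vertex 0.9 1.3 1.2
   vertex 0.6 0.6 4.8
   vertex 2.2 3.6 1.8
  endloop
 endfacet
 facet normal -0.361 -0.909 -0.207
  outer loop
   vertex 0.9 1.3 1.2
   vertex 2.5 0.3 2.8
   vertex 0.6 0.6 4.8
  endloop
 endfacet
 facet normal -0.167 -0.902 -0.397
  outer loop
   vertex 0.9 1.3 1.2
   vertex 2.5 1.4 0.3
   vertex 2.5 0.3 2.8
  endloop
 endfacet
 facet normal -0.481 0.876 0.028
  outer loop
   vertex 3.6 4.4 0.8
   vertex 2.2 3.6 1.8
   vertex 3.9 4.5 2.8
  endloop
 endfacet
 facet normal 0.800 0.581 -0.149
  outer loop
   vertex 3.6 4.4 0.8
   vertex 3.9 4.5 2.8
   vertex 4.7 3.5 3.2
  endloop
 endfacet
 facet normal 0.778 -0.185 -0.601
  outer loop
   vertex 3.6 4.4 0.8
   vertex 4.8 1.0 3.4
   vertex 2.5 1.4 0.3
  endloop
 endfacet
 facet normal 0.910 0.003 -0.416
  outer loop
   vertex 3.6 4.4 0.8
   vertex 4.7 3.5 3.2
   vertex 4.8 1.0 3.4
  endloop
 endfacet
 facet normal -0.700 0.523 -0.486
  outer loop
   vertex 1.7 2.0 0.8
   vertex 0.9 1.3 1.2
   vertex 2.2 3.6 1.8
  endloop
 endfacet
 facet normal -0.672 0.532 -0.515
  outer loop
   vertex 1.7 2.0 0.8
   vertex 2.2 3.6 1.8
   vertex 3.6 4.4 0.8
  endloop
 endfacet
 facet normal -0.492 0.067 -0.868
  outer loop
   vertex 1.7 2.0 0.8
   vertex 2.5 1.4 0.3
   vertex 0.9 1.3 1.2
  endloop
 endfacet
 facet normal -0.351 0.278 -0.894
  outer loop
   vertex 1.7 2.0 0.8
   vertex 3.6 4.4 0.8
   vertex 2.5 1.4 0.3
  endloop
 endfacet
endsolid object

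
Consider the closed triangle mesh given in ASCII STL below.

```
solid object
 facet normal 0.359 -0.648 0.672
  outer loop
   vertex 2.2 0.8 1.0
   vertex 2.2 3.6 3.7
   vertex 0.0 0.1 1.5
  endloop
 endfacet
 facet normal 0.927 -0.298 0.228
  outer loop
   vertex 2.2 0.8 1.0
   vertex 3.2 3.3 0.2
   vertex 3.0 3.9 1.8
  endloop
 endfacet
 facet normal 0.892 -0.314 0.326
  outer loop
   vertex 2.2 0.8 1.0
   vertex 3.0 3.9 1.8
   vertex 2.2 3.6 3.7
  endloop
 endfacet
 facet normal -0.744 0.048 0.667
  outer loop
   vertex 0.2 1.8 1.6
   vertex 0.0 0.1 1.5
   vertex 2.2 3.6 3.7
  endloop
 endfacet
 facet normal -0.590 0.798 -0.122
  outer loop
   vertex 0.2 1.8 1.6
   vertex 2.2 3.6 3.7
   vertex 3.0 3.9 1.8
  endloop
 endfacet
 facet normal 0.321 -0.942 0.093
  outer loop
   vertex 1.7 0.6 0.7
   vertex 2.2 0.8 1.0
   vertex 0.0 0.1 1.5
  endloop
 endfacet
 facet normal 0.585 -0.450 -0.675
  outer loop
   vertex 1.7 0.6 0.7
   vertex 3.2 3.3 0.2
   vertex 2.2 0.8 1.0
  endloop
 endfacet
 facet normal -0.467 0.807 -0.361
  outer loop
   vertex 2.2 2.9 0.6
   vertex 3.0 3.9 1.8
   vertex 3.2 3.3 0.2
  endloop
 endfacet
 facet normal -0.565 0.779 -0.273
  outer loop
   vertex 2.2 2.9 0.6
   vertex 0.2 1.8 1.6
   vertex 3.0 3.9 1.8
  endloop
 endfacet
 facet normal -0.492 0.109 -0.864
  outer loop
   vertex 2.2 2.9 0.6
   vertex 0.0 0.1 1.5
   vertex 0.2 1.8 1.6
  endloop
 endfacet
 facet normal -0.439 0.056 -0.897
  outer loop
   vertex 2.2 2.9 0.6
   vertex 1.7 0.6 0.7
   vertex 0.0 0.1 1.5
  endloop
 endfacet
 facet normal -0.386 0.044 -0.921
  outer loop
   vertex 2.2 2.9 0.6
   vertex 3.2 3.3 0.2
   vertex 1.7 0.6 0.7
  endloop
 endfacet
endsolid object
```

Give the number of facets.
12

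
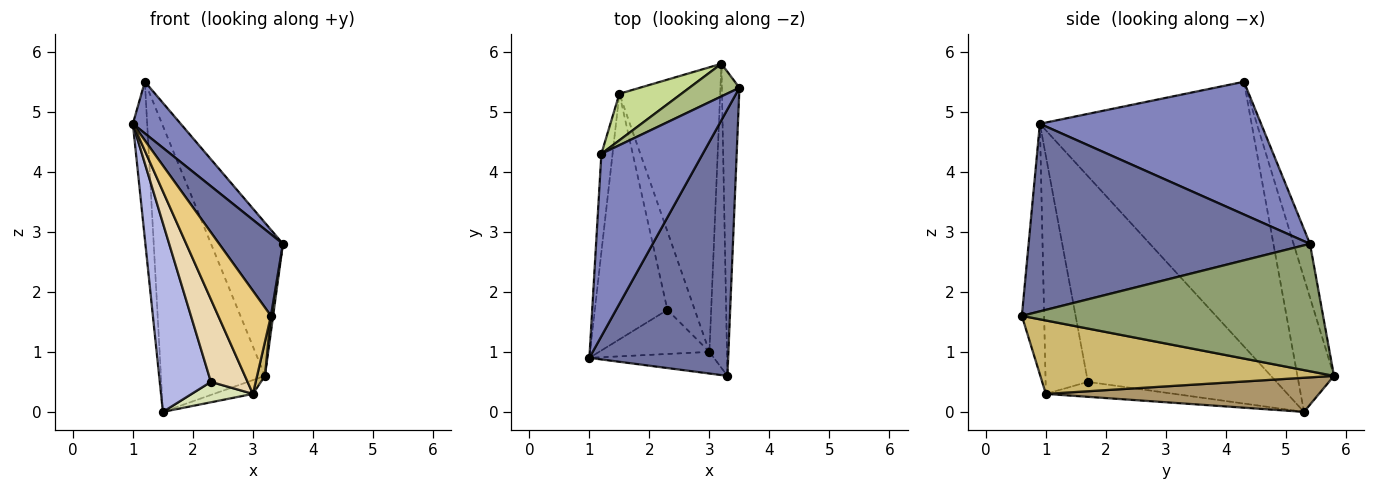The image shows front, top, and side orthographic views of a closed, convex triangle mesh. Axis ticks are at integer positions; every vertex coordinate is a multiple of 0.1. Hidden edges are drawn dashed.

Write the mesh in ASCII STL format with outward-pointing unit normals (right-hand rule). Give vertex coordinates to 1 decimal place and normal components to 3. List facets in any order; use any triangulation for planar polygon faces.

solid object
 facet normal 0.791 -0.179 0.585
  outer loop
   vertex 3.3 0.6 1.6
   vertex 3.5 5.4 2.8
   vertex 1.0 0.9 4.8
  endloop
 endfacet
 facet normal 0.783 -0.169 0.598
  outer loop
   vertex 1.2 4.3 5.5
   vertex 1.0 0.9 4.8
   vertex 3.5 5.4 2.8
  endloop
 endfacet
 facet normal -0.997 0.067 -0.042
  outer loop
   vertex 1.2 4.3 5.5
   vertex 1.5 5.3 0.0
   vertex 1.0 0.9 4.8
  endloop
 endfacet
 facet normal -0.914 -0.248 -0.322
  outer loop
   vertex 2.3 1.7 0.5
   vertex 1.0 0.9 4.8
   vertex 1.5 5.3 0.0
  endloop
 endfacet
 facet normal 0.991 -0.007 -0.136
  outer loop
   vertex 3.2 5.8 0.6
   vertex 3.5 5.4 2.8
   vertex 3.3 0.6 1.6
  endloop
 endfacet
 facet normal -0.218 0.955 0.203
  outer loop
   vertex 3.2 5.8 0.6
   vertex 1.2 4.3 5.5
   vertex 3.5 5.4 2.8
  endloop
 endfacet
 facet normal -0.328 0.932 0.152
  outer loop
   vertex 3.2 5.8 0.6
   vertex 1.5 5.3 0.0
   vertex 1.2 4.3 5.5
  endloop
 endfacet
 facet normal -0.467 -0.223 -0.856
  outer loop
   vertex 3.0 1.0 0.3
   vertex 2.3 1.7 0.5
   vertex 1.5 5.3 0.0
  endloop
 endfacet
 facet normal 0.320 0.046 -0.946
  outer loop
   vertex 3.0 1.0 0.3
   vertex 1.5 5.3 0.0
   vertex 3.2 5.8 0.6
  endloop
 endfacet
 facet normal 0.972 -0.026 -0.232
  outer loop
   vertex 3.0 1.0 0.3
   vertex 3.2 5.8 0.6
   vertex 3.3 0.6 1.6
  endloop
 endfacet
 facet normal -0.382 -0.904 -0.190
  outer loop
   vertex 3.0 1.0 0.3
   vertex 3.3 0.6 1.6
   vertex 1.0 0.9 4.8
  endloop
 endfacet
 facet normal -0.713 -0.618 -0.331
  outer loop
   vertex 3.0 1.0 0.3
   vertex 1.0 0.9 4.8
   vertex 2.3 1.7 0.5
  endloop
 endfacet
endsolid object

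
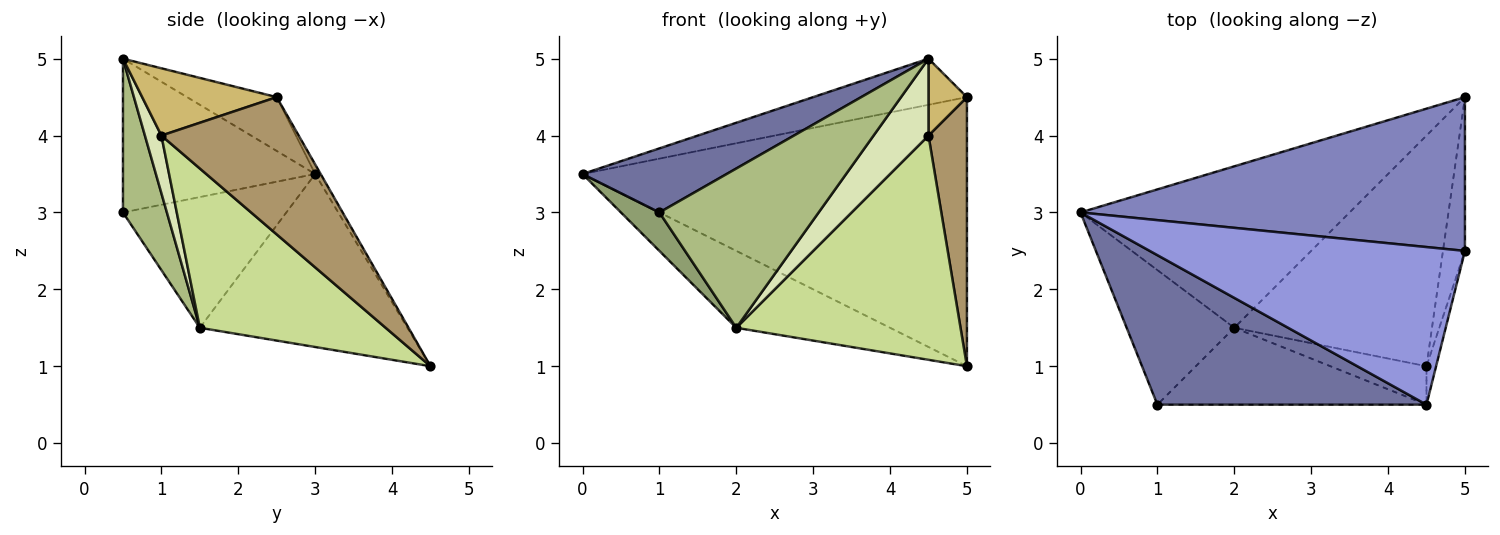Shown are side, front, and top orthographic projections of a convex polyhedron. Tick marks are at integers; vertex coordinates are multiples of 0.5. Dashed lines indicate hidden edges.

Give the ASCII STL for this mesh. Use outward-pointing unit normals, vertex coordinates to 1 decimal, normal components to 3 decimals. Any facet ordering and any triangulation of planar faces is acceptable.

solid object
 facet normal -0.465 -0.349 0.814
  outer loop
   vertex 1.0 0.5 3.0
   vertex 4.5 0.5 5.0
   vertex 0.0 3.0 3.5
  endloop
 endfacet
 facet normal -0.012 0.868 0.496
  outer loop
   vertex 5.0 2.5 4.5
   vertex 5.0 4.5 1.0
   vertex 0.0 3.0 3.5
  endloop
 endfacet
 facet normal -0.162 0.277 0.947
  outer loop
   vertex 5.0 2.5 4.5
   vertex 0.0 3.0 3.5
   vertex 4.5 0.5 5.0
  endloop
 endfacet
 facet normal -0.502 0.372 -0.781
  outer loop
   vertex 2.0 1.5 1.5
   vertex 0.0 3.0 3.5
   vertex 5.0 4.5 1.0
  endloop
 endfacet
 facet normal -0.760 -0.179 -0.625
  outer loop
   vertex 2.0 1.5 1.5
   vertex 1.0 0.5 3.0
   vertex 0.0 3.0 3.5
  endloop
 endfacet
 facet normal 0.241 -0.874 -0.422
  outer loop
   vertex 2.0 1.5 1.5
   vertex 4.5 0.5 5.0
   vertex 1.0 0.5 3.0
  endloop
 endfacet
 facet normal 0.500 -0.604 -0.621
  outer loop
   vertex 4.5 1.0 4.0
   vertex 2.0 1.5 1.5
   vertex 5.0 4.5 1.0
  endloop
 endfacet
 facet normal 0.259 -0.864 -0.432
  outer loop
   vertex 4.5 1.0 4.0
   vertex 4.5 0.5 5.0
   vertex 2.0 1.5 1.5
  endloop
 endfacet
 facet normal 0.952 -0.266 -0.152
  outer loop
   vertex 4.5 1.0 4.0
   vertex 5.0 4.5 1.0
   vertex 5.0 2.5 4.5
  endloop
 endfacet
 facet normal 0.953 -0.272 -0.136
  outer loop
   vertex 4.5 1.0 4.0
   vertex 5.0 2.5 4.5
   vertex 4.5 0.5 5.0
  endloop
 endfacet
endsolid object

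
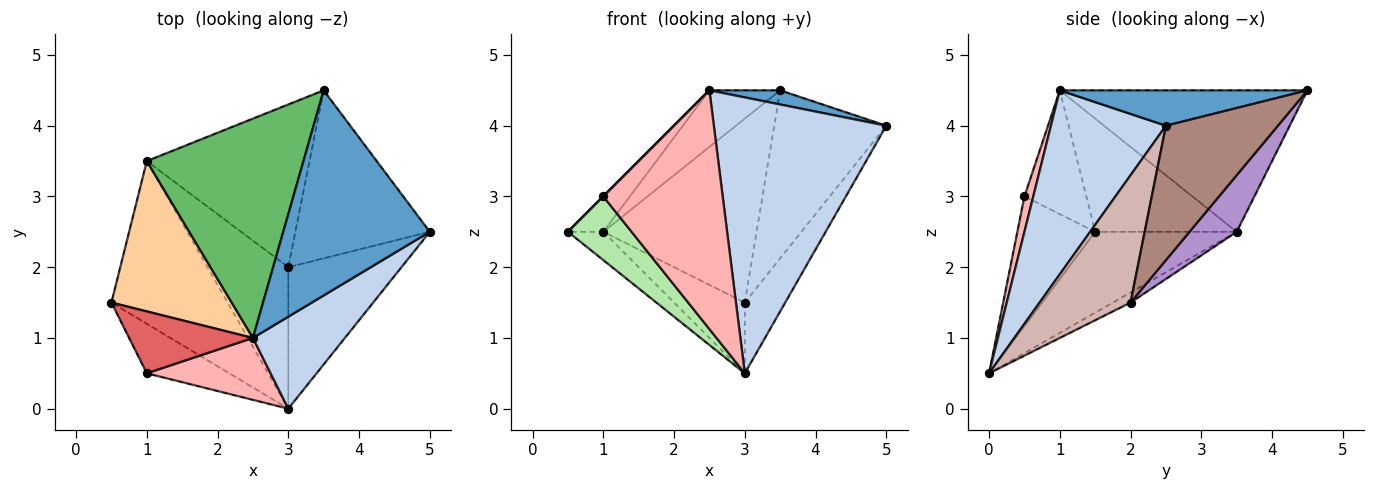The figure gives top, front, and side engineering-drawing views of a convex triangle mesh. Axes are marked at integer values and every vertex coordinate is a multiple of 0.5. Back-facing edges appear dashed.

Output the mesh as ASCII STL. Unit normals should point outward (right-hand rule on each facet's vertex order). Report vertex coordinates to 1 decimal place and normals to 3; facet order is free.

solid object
 facet normal 0.234 -0.067 0.970
  outer loop
   vertex 2.5 1.0 4.5
   vertex 5.0 2.5 4.0
   vertex 3.5 4.5 4.5
  endloop
 endfacet
 facet normal 0.535 -0.802 0.267
  outer loop
   vertex 2.5 1.0 4.5
   vertex 3.0 0.0 0.5
   vertex 5.0 2.5 4.0
  endloop
 endfacet
 facet normal -0.565 0.141 -0.813
  outer loop
   vertex 1.0 3.5 2.5
   vertex 3.0 0.0 0.5
   vertex 0.5 1.5 2.5
  endloop
 endfacet
 facet normal -0.676 0.169 0.718
  outer loop
   vertex 1.0 3.5 2.5
   vertex 0.5 1.5 2.5
   vertex 2.5 1.0 4.5
  endloop
 endfacet
 facet normal -0.658 0.188 0.729
  outer loop
   vertex 1.0 3.5 2.5
   vertex 2.5 1.0 4.5
   vertex 3.5 4.5 4.5
  endloop
 endfacet
 facet normal -0.694 -0.568 -0.442
  outer loop
   vertex 1.0 0.5 3.0
   vertex 0.5 1.5 2.5
   vertex 3.0 0.0 0.5
  endloop
 endfacet
 facet normal -0.707 0.000 0.707
  outer loop
   vertex 1.0 0.5 3.0
   vertex 2.5 1.0 4.5
   vertex 0.5 1.5 2.5
  endloop
 endfacet
 facet normal 0.072 -0.966 0.250
  outer loop
   vertex 1.0 0.5 3.0
   vertex 3.0 0.0 0.5
   vertex 2.5 1.0 4.5
  endloop
 endfacet
 facet normal 0.225 0.730 -0.646
  outer loop
   vertex 3.0 2.0 1.5
   vertex 1.0 3.5 2.5
   vertex 3.5 4.5 4.5
  endloop
 endfacet
 facet normal -0.111 0.444 -0.889
  outer loop
   vertex 3.0 2.0 1.5
   vertex 3.0 0.0 0.5
   vertex 1.0 3.5 2.5
  endloop
 endfacet
 facet normal 0.577 0.577 -0.577
  outer loop
   vertex 3.0 2.0 1.5
   vertex 3.5 4.5 4.5
   vertex 5.0 2.5 4.0
  endloop
 endfacet
 facet normal 0.709 0.315 -0.630
  outer loop
   vertex 3.0 2.0 1.5
   vertex 5.0 2.5 4.0
   vertex 3.0 0.0 0.5
  endloop
 endfacet
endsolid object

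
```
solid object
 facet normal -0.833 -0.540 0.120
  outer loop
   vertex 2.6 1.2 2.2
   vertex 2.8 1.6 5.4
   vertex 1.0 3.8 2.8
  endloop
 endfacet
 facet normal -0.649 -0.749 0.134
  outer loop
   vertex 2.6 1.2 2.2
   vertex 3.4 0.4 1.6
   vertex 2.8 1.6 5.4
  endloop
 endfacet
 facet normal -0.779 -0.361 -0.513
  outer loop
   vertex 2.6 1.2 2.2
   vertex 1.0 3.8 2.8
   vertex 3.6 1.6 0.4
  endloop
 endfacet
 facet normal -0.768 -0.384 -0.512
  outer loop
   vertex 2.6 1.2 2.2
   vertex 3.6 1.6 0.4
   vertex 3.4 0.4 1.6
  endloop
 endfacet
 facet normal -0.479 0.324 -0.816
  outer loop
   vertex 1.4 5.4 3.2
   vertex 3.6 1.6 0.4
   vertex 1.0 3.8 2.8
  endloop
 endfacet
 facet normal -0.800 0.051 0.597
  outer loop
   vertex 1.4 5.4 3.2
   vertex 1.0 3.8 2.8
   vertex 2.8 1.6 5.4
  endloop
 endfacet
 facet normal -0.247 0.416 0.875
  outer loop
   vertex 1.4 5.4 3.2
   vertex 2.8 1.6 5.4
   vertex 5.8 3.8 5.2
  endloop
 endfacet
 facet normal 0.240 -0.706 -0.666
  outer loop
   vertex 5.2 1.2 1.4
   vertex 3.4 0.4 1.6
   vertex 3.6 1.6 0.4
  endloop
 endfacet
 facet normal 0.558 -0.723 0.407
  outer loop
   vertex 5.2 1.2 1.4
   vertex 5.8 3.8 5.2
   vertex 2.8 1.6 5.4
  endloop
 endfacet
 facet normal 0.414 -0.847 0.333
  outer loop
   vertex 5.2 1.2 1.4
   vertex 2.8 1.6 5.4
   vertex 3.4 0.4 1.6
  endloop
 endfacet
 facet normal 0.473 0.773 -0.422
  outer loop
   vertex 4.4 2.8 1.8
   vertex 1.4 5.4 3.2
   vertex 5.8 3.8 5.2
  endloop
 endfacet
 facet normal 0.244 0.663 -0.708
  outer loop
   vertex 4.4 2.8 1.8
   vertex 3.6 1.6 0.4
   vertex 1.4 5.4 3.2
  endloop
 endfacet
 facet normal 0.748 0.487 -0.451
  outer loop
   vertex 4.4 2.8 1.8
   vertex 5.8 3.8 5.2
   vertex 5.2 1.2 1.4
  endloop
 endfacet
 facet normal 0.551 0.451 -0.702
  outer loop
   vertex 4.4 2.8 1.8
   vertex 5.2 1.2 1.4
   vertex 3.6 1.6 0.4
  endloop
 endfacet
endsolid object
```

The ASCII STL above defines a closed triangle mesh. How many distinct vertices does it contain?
9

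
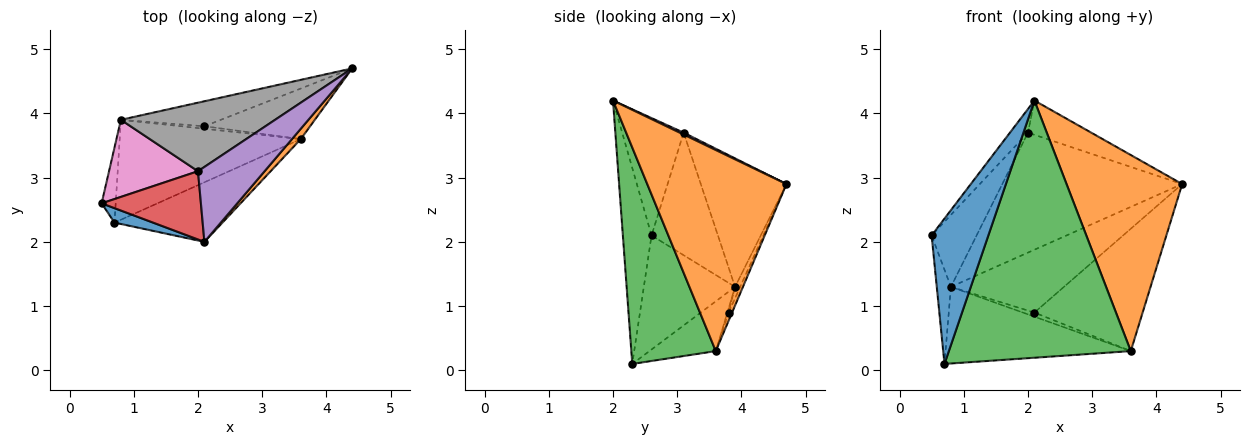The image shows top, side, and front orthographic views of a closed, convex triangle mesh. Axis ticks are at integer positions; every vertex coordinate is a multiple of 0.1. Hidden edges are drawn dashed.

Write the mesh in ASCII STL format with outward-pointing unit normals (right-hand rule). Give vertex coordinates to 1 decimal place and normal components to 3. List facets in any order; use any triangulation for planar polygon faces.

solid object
 facet normal -0.449 -0.889 0.088
  outer loop
   vertex 0.7 2.3 0.1
   vertex 2.1 2.0 4.2
   vertex 0.5 2.6 2.1
  endloop
 endfacet
 facet normal 0.769 -0.639 0.034
  outer loop
   vertex 3.6 3.6 0.3
   vertex 4.4 4.7 2.9
   vertex 2.1 2.0 4.2
  endloop
 endfacet
 facet normal 0.412 -0.888 -0.206
  outer loop
   vertex 3.6 3.6 0.3
   vertex 2.1 2.0 4.2
   vertex 0.7 2.3 0.1
  endloop
 endfacet
 facet normal -0.745 0.219 0.630
  outer loop
   vertex 2.0 3.1 3.7
   vertex 0.5 2.6 2.1
   vertex 2.1 2.0 4.2
  endloop
 endfacet
 facet normal 0.026 0.416 0.909
  outer loop
   vertex 2.0 3.1 3.7
   vertex 2.1 2.0 4.2
   vertex 4.4 4.7 2.9
  endloop
 endfacet
 facet normal -0.030 0.924 -0.382
  outer loop
   vertex 2.1 3.8 0.9
   vertex 4.4 4.7 2.9
   vertex 3.6 3.6 0.3
  endloop
 endfacet
 facet normal -0.710 0.481 0.515
  outer loop
   vertex 0.8 3.9 1.3
   vertex 0.5 2.6 2.1
   vertex 2.0 3.1 3.7
  endloop
 endfacet
 facet normal -0.382 0.802 0.458
  outer loop
   vertex 0.8 3.9 1.3
   vertex 2.0 3.1 3.7
   vertex 4.4 4.7 2.9
  endloop
 endfacet
 facet normal -0.042 0.928 -0.369
  outer loop
   vertex 0.8 3.9 1.3
   vertex 4.4 4.7 2.9
   vertex 2.1 3.8 0.9
  endloop
 endfacet
 facet normal -0.981 0.152 -0.121
  outer loop
   vertex 0.8 3.9 1.3
   vertex 0.7 2.3 0.1
   vertex 0.5 2.6 2.1
  endloop
 endfacet
 facet normal -0.213 0.595 -0.775
  outer loop
   vertex 0.8 3.9 1.3
   vertex 3.6 3.6 0.3
   vertex 0.7 2.3 0.1
  endloop
 endfacet
 facet normal -0.094 0.849 -0.519
  outer loop
   vertex 0.8 3.9 1.3
   vertex 2.1 3.8 0.9
   vertex 3.6 3.6 0.3
  endloop
 endfacet
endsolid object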